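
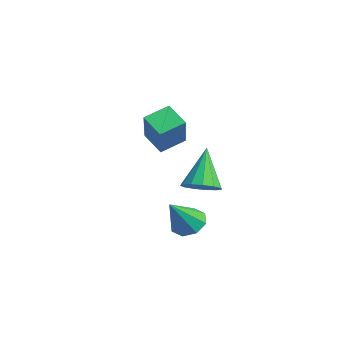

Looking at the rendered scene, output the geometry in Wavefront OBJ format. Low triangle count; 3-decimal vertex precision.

v 0.776 0.435 -0.475
v 1.413 0.952 -0.353
v 1.364 -0.635 0.995
v 0.897 1.121 -0.024
v 0.31 0.888 0.042
v -0.004 0.389 -0.195
v 0.139 -0.083 -0.596
v 0.655 -0.251 -0.926
v 1.242 -0.018 -0.991
v 1.556 0.48 -0.754
v -4.962 0.736 2.256
v -5.067 1.948 2.74
v -3.963 1.093 1.577
v -4.068 2.306 2.061
v -3.652 0.194 3.899
v -3.757 1.407 4.383
v -2.653 0.552 3.22
v -2.758 1.764 3.704
v 1.189 0.822 1.646
v 1.883 0.591 2.098
v 0.251 1.458 3.414
v 1.953 1.053 1.968
v 1.779 1.441 1.737
v 1.419 1.634 1.476
v 0.985 1.568 1.27
v 0.617 1.266 1.183
v 0.43 0.823 1.243
v 0.484 0.38 1.431
v 0.762 0.077 1.687
v 1.176 0.011 1.93
v 1.594 0.202 2.084
f 2 1 4
f 2 4 3
f 4 1 5
f 4 5 3
f 5 1 6
f 5 6 3
f 6 1 7
f 6 7 3
f 7 1 8
f 7 8 3
f 8 1 9
f 8 9 3
f 9 1 10
f 9 10 3
f 10 1 2
f 10 2 3
f 12 14 11
f 15 12 11
f 11 14 13
f 13 15 11
f 12 18 14
f 16 12 15
f 16 18 12
f 14 18 13
f 17 15 13
f 13 18 17
f 17 16 15
f 18 16 17
f 20 19 22
f 20 22 21
f 22 19 23
f 22 23 21
f 23 19 24
f 23 24 21
f 24 19 25
f 24 25 21
f 25 19 26
f 25 26 21
f 26 19 27
f 26 27 21
f 27 19 28
f 27 28 21
f 28 19 29
f 28 29 21
f 29 19 30
f 29 30 21
f 30 19 31
f 30 31 21
f 31 19 20
f 31 20 21



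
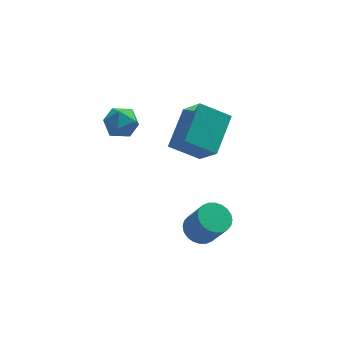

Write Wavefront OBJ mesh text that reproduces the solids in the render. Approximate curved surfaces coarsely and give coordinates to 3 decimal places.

v -0.862 -1.76 -0.976
v -0.219 -1.555 -1.119
v 0.225 -2.115 0.073
v -0.418 -2.32 0.216
v -0.313 -1.342 -0.984
v 0.131 -1.902 0.208
v -0.491 -1.192 -0.848
v -0.047 -1.753 0.344
v -0.725 -1.13 -0.731
v -0.281 -1.69 0.461
v -0.98 -1.163 -0.651
v -0.536 -1.723 0.541
v -1.218 -1.287 -0.621
v -0.773 -1.847 0.571
v -1.4 -1.483 -0.645
v -0.956 -2.043 0.547
v -1.501 -1.721 -0.719
v -1.057 -2.281 0.473
v -1.505 -1.965 -0.833
v -1.061 -2.525 0.359
v -1.411 -2.178 -0.968
v -0.967 -2.738 0.224
v -1.233 -2.327 -1.104
v -0.789 -2.888 0.088
v -0.999 -2.39 -1.221
v -0.555 -2.95 -0.029
v -0.744 -2.357 -1.301
v -0.3 -2.917 -0.109
v -0.507 -2.233 -1.331
v -0.062 -2.793 -0.139
v -0.324 -2.037 -1.307
v 0.12 -2.597 -0.115
v -0.223 -1.799 -1.233
v 0.221 -2.359 -0.041
v -2.802 3.3 1.529
v -2.527 3.017 2.199
v -3.533 2.283 1.401
v -3.258 2 2.071
v -3.717 2.628 2.073
v -3.266 3.257 2.152
v -2.794 2.043 1.448
v -2.343 2.672 1.527
v -2.522 2.241 2.149
v -3.092 2.602 2.536
v -2.968 2.698 1.064
v -3.538 3.059 1.451
v -0.353 0.788 0.781
v 0.096 -0.145 1.894
v -1.514 1.075 1.49
v -1.065 0.142 2.602
v 0.505 2.198 1.618
v 0.954 1.265 2.73
v -0.656 2.485 2.326
v -0.207 1.552 3.439
f 2 1 5
f 2 5 3
f 3 5 6
f 3 6 4
f 5 1 7
f 5 7 6
f 6 7 8
f 6 8 4
f 7 1 9
f 7 9 8
f 8 9 10
f 8 10 4
f 9 1 11
f 9 11 10
f 10 11 12
f 10 12 4
f 11 1 13
f 11 13 12
f 12 13 14
f 12 14 4
f 13 1 15
f 13 15 14
f 14 15 16
f 14 16 4
f 15 1 17
f 15 17 16
f 16 17 18
f 16 18 4
f 17 1 19
f 17 19 18
f 18 19 20
f 18 20 4
f 19 1 21
f 19 21 20
f 20 21 22
f 20 22 4
f 21 1 23
f 21 23 22
f 22 23 24
f 22 24 4
f 23 1 25
f 23 25 24
f 24 25 26
f 24 26 4
f 25 1 27
f 25 27 26
f 26 27 28
f 26 28 4
f 27 1 29
f 27 29 28
f 28 29 30
f 28 30 4
f 29 1 31
f 29 31 30
f 30 31 32
f 30 32 4
f 31 1 33
f 31 33 32
f 32 33 34
f 32 34 4
f 33 1 2
f 33 2 34
f 34 2 3
f 34 3 4
f 35 46 40
f 35 40 36
f 35 36 42
f 35 42 45
f 35 45 46
f 36 40 44
f 40 46 39
f 46 45 37
f 45 42 41
f 42 36 43
f 38 44 39
f 38 39 37
f 38 37 41
f 38 41 43
f 38 43 44
f 39 44 40
f 37 39 46
f 41 37 45
f 43 41 42
f 44 43 36
f 48 50 47
f 51 48 47
f 47 50 49
f 49 51 47
f 48 54 50
f 52 48 51
f 52 54 48
f 50 54 49
f 53 51 49
f 49 54 53
f 53 52 51
f 54 52 53



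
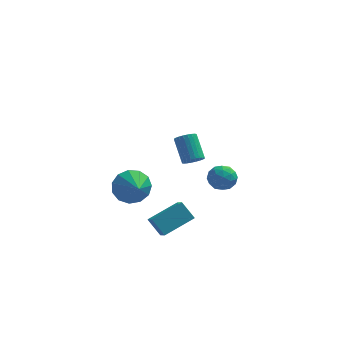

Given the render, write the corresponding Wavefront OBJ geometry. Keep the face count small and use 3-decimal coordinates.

v 0.023 -3.699 2.667
v 0.307 -3.271 2.398
v -0.159 -2.293 3.464
v -0.443 -2.721 3.733
v 0.105 -3.259 2.299
v -0.362 -2.28 3.364
v -0.111 -3.314 2.255
v -0.577 -2.335 3.32
v -0.305 -3.428 2.274
v -0.772 -2.449 3.34
v -0.45 -3.583 2.353
v -0.916 -2.604 3.419
v -0.523 -3.755 2.48
v -0.989 -2.777 3.545
v -0.512 -3.92 2.635
v -0.979 -2.941 3.701
v -0.42 -4.05 2.795
v -0.887 -3.072 3.861
v -0.261 -4.127 2.936
v -0.727 -3.149 4.002
v -0.058 -4.14 3.036
v -0.525 -3.161 4.101
v 0.157 -4.085 3.08
v -0.309 -3.106 4.145
v 0.352 -3.971 3.06
v -0.115 -2.992 4.126
v 0.496 -3.816 2.981
v 0.03 -2.837 4.047
v 0.569 -3.643 2.855
v 0.103 -2.665 3.92
v 0.559 -3.479 2.699
v 0.092 -2.5 3.765
v 0.467 -3.348 2.539
v 0 -2.37 3.605
v 0.722 3.323 -3.142
v 1.448 3.419 -2.687
v 0.912 1.941 -3.153
v 1.638 2.037 -2.698
v 0.875 2.198 -2.331
v 0.757 3.052 -2.324
v 1.603 2.308 -3.516
v 1.485 3.162 -3.509
v 1.992 2.792 -2.918
v 1.542 2.724 -2.186
v 0.818 2.636 -3.654
v 0.368 2.568 -2.922
v 1.068 3.492 -2.913
v 1.292 1.868 -2.927
v 0.843 1.962 -2.711
v 1.27 2.019 -2.444
v 0.662 3.276 -2.7
v 1.089 3.333 -2.432
v 0.752 2.615 -2.224
v 1.271 2.027 -3.408
v 1.698 2.084 -3.14
v 1.09 3.341 -3.396
v 1.517 3.398 -3.129
v 1.608 2.745 -3.616
v 1.815 3.18 -2.782
v 1.927 2.368 -2.789
v 1.906 2.527 -3.269
v 1.837 3.029 -3.265
v 1.55 3.14 -2.351
v 1.662 2.328 -2.358
v 1.214 2.422 -2.142
v 1.144 2.924 -2.138
v 1.87 2.772 -2.487
v 0.698 3.032 -3.482
v 0.81 2.22 -3.489
v 1.216 2.436 -3.702
v 1.146 2.938 -3.698
v 0.433 2.992 -3.051
v 0.545 2.18 -3.058
v 0.523 2.331 -2.575
v 0.454 2.833 -2.571
v 0.49 2.588 -3.353
v -2.447 -1.356 -3.521
v -2.168 -2.081 -2.975
v -0.994 -0.313 -2.879
v -0.716 -1.038 -2.332
v -1.764 -1.762 -4.408
v -1.486 -2.487 -3.861
v -0.312 -0.719 -3.765
v -0.033 -1.444 -3.219
v -3.151 -2.367 -0.326
v -2.287 -2.345 -0.923
v -2.669 -3.533 0.326
v -2.165 -2.024 -0.441
v -2.356 -1.813 0.078
v -2.799 -1.777 0.468
v -3.354 -1.929 0.606
v -3.844 -2.22 0.448
v -4.114 -2.558 0.044
v -4.078 -2.835 -0.478
v -3.748 -2.964 -0.951
v -3.227 -2.903 -1.226
v -2.683 -2.672 -1.216
f 2 1 5
f 2 5 3
f 3 5 6
f 3 6 4
f 5 1 7
f 5 7 6
f 6 7 8
f 6 8 4
f 7 1 9
f 7 9 8
f 8 9 10
f 8 10 4
f 9 1 11
f 9 11 10
f 10 11 12
f 10 12 4
f 11 1 13
f 11 13 12
f 12 13 14
f 12 14 4
f 13 1 15
f 13 15 14
f 14 15 16
f 14 16 4
f 15 1 17
f 15 17 16
f 16 17 18
f 16 18 4
f 17 1 19
f 17 19 18
f 18 19 20
f 18 20 4
f 19 1 21
f 19 21 20
f 20 21 22
f 20 22 4
f 21 1 23
f 21 23 22
f 22 23 24
f 22 24 4
f 23 1 25
f 23 25 24
f 24 25 26
f 24 26 4
f 25 1 27
f 25 27 26
f 26 27 28
f 26 28 4
f 27 1 29
f 27 29 28
f 28 29 30
f 28 30 4
f 29 1 31
f 29 31 30
f 30 31 32
f 30 32 4
f 31 1 33
f 31 33 32
f 32 33 34
f 32 34 4
f 33 1 2
f 33 2 34
f 34 2 3
f 34 3 4
f 35 72 51
f 72 46 75
f 51 75 40
f 72 75 51
f 35 51 47
f 51 40 52
f 47 52 36
f 51 52 47
f 35 47 56
f 47 36 57
f 56 57 42
f 47 57 56
f 35 56 68
f 56 42 71
f 68 71 45
f 56 71 68
f 35 68 72
f 68 45 76
f 72 76 46
f 68 76 72
f 36 52 63
f 52 40 66
f 63 66 44
f 52 66 63
f 40 75 53
f 75 46 74
f 53 74 39
f 75 74 53
f 46 76 73
f 76 45 69
f 73 69 37
f 76 69 73
f 45 71 70
f 71 42 58
f 70 58 41
f 71 58 70
f 42 57 62
f 57 36 59
f 62 59 43
f 57 59 62
f 38 64 50
f 64 44 65
f 50 65 39
f 64 65 50
f 38 50 48
f 50 39 49
f 48 49 37
f 50 49 48
f 38 48 55
f 48 37 54
f 55 54 41
f 48 54 55
f 38 55 60
f 55 41 61
f 60 61 43
f 55 61 60
f 38 60 64
f 60 43 67
f 64 67 44
f 60 67 64
f 39 65 53
f 65 44 66
f 53 66 40
f 65 66 53
f 37 49 73
f 49 39 74
f 73 74 46
f 49 74 73
f 41 54 70
f 54 37 69
f 70 69 45
f 54 69 70
f 43 61 62
f 61 41 58
f 62 58 42
f 61 58 62
f 44 67 63
f 67 43 59
f 63 59 36
f 67 59 63
f 78 80 77
f 81 78 77
f 77 80 79
f 79 81 77
f 78 84 80
f 82 78 81
f 82 84 78
f 80 84 79
f 83 81 79
f 79 84 83
f 83 82 81
f 84 82 83
f 86 85 88
f 86 88 87
f 88 85 89
f 88 89 87
f 89 85 90
f 89 90 87
f 90 85 91
f 90 91 87
f 91 85 92
f 91 92 87
f 92 85 93
f 92 93 87
f 93 85 94
f 93 94 87
f 94 85 95
f 94 95 87
f 95 85 96
f 95 96 87
f 96 85 97
f 96 97 87
f 97 85 86
f 97 86 87



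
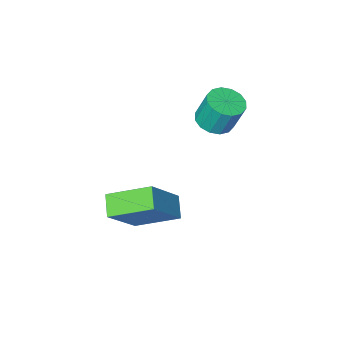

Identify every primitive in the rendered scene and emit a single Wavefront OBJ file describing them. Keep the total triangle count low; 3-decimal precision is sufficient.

v -2.718 -3.454 -0.204
v -2.201 -2.932 -0.291
v -2.425 -2.504 0.937
v -2.942 -3.026 1.024
v -2.527 -2.768 -0.408
v -2.751 -2.341 0.821
v -2.904 -2.789 -0.47
v -3.129 -2.361 0.759
v -3.232 -2.987 -0.46
v -3.456 -2.56 0.768
v -3.422 -3.311 -0.383
v -3.646 -2.883 0.846
v -3.423 -3.672 -0.257
v -3.647 -3.245 0.972
v -3.235 -3.976 -0.117
v -3.459 -3.548 1.111
v -2.909 -4.139 -0.001
v -3.133 -3.712 1.228
v -2.531 -4.119 0.061
v -2.756 -3.691 1.29
v -2.204 -3.92 0.052
v -2.428 -3.493 1.28
v -2.014 -3.597 -0.026
v -2.238 -3.169 1.203
v -2.013 -3.235 -0.152
v -2.237 -2.808 1.077
v 0.84 -2.852 -4.092
v 0.508 -3.582 -3.583
v -0.385 -1.777 -3.353
v -0.718 -2.506 -2.843
v 2.158 -2.394 -2.577
v 1.825 -3.123 -2.067
v 0.932 -1.318 -1.837
v 0.6 -2.048 -1.328
f 2 1 5
f 2 5 3
f 3 5 6
f 3 6 4
f 5 1 7
f 5 7 6
f 6 7 8
f 6 8 4
f 7 1 9
f 7 9 8
f 8 9 10
f 8 10 4
f 9 1 11
f 9 11 10
f 10 11 12
f 10 12 4
f 11 1 13
f 11 13 12
f 12 13 14
f 12 14 4
f 13 1 15
f 13 15 14
f 14 15 16
f 14 16 4
f 15 1 17
f 15 17 16
f 16 17 18
f 16 18 4
f 17 1 19
f 17 19 18
f 18 19 20
f 18 20 4
f 19 1 21
f 19 21 20
f 20 21 22
f 20 22 4
f 21 1 23
f 21 23 22
f 22 23 24
f 22 24 4
f 23 1 25
f 23 25 24
f 24 25 26
f 24 26 4
f 25 1 2
f 25 2 26
f 26 2 3
f 26 3 4
f 28 30 27
f 31 28 27
f 27 30 29
f 29 31 27
f 28 34 30
f 32 28 31
f 32 34 28
f 30 34 29
f 33 31 29
f 29 34 33
f 33 32 31
f 34 32 33



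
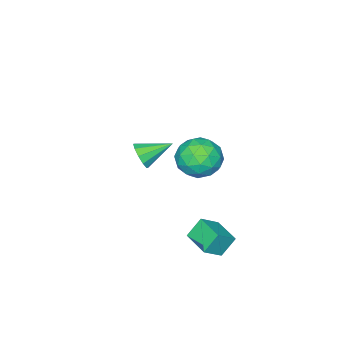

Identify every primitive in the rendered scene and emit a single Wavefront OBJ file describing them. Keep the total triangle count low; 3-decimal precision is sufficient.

v -0.432 -4.366 -2.515
v 0.151 -3.994 -2.004
v -1.728 -3.334 -1.785
v 0.123 -3.712 -2.453
v -0.117 -3.68 -2.926
v -0.478 -3.909 -3.242
v -0.821 -4.313 -3.28
v -1.016 -4.738 -3.026
v -0.987 -5.02 -2.576
v -0.747 -5.052 -2.103
v -0.386 -4.823 -1.787
v -0.043 -4.419 -1.75
v 1.329 1.375 -4.776
v 0.633 1.667 -3.78
v 1.802 2.858 -4.881
v 1.106 3.15 -3.885
v 2.334 1.11 -3.995
v 1.638 1.402 -2.999
v 2.807 2.593 -4.1
v 2.111 2.885 -3.104
v 1.814 2.328 2.904
v 2.918 2.417 2.368
v 1.302 0.903 1.612
v 2.406 0.992 1.076
v 2.308 0.528 2.212
v 2.625 1.409 3.01
v 1.595 1.911 0.97
v 1.912 2.792 1.768
v 2.783 2.159 1.173
v 3.224 1.304 1.941
v 0.996 2.016 2.039
v 1.437 1.161 2.807
v 2.411 2.498 2.749
v 1.809 0.822 1.231
v 1.752 0.55 1.898
v 2.401 0.602 1.583
v 2.238 1.905 3.127
v 2.887 1.957 2.812
v 2.529 0.848 2.72
v 1.333 1.363 1.168
v 1.982 1.415 0.853
v 1.819 2.718 2.397
v 2.468 2.77 2.082
v 1.691 2.472 1.26
v 2.981 2.398 1.732
v 2.68 1.56 0.973
v 2.203 2.101 0.91
v 2.389 2.618 1.379
v 3.239 1.896 2.184
v 2.939 1.058 1.424
v 2.881 0.786 2.092
v 3.067 1.304 2.561
v 3.16 1.744 1.481
v 1.281 2.262 2.556
v 0.981 1.424 1.796
v 1.153 2.016 1.419
v 1.339 2.534 1.888
v 1.54 1.76 3.007
v 1.239 0.922 2.248
v 1.831 0.702 2.601
v 2.017 1.219 3.07
v 1.06 1.576 2.499
f 2 1 4
f 2 4 3
f 4 1 5
f 4 5 3
f 5 1 6
f 5 6 3
f 6 1 7
f 6 7 3
f 7 1 8
f 7 8 3
f 8 1 9
f 8 9 3
f 9 1 10
f 9 10 3
f 10 1 11
f 10 11 3
f 11 1 12
f 11 12 3
f 12 1 2
f 12 2 3
f 14 16 13
f 17 14 13
f 13 16 15
f 15 17 13
f 14 20 16
f 18 14 17
f 18 20 14
f 16 20 15
f 19 17 15
f 15 20 19
f 19 18 17
f 20 18 19
f 21 58 37
f 58 32 61
f 37 61 26
f 58 61 37
f 21 37 33
f 37 26 38
f 33 38 22
f 37 38 33
f 21 33 42
f 33 22 43
f 42 43 28
f 33 43 42
f 21 42 54
f 42 28 57
f 54 57 31
f 42 57 54
f 21 54 58
f 54 31 62
f 58 62 32
f 54 62 58
f 22 38 49
f 38 26 52
f 49 52 30
f 38 52 49
f 26 61 39
f 61 32 60
f 39 60 25
f 61 60 39
f 32 62 59
f 62 31 55
f 59 55 23
f 62 55 59
f 31 57 56
f 57 28 44
f 56 44 27
f 57 44 56
f 28 43 48
f 43 22 45
f 48 45 29
f 43 45 48
f 24 50 36
f 50 30 51
f 36 51 25
f 50 51 36
f 24 36 34
f 36 25 35
f 34 35 23
f 36 35 34
f 24 34 41
f 34 23 40
f 41 40 27
f 34 40 41
f 24 41 46
f 41 27 47
f 46 47 29
f 41 47 46
f 24 46 50
f 46 29 53
f 50 53 30
f 46 53 50
f 25 51 39
f 51 30 52
f 39 52 26
f 51 52 39
f 23 35 59
f 35 25 60
f 59 60 32
f 35 60 59
f 27 40 56
f 40 23 55
f 56 55 31
f 40 55 56
f 29 47 48
f 47 27 44
f 48 44 28
f 47 44 48
f 30 53 49
f 53 29 45
f 49 45 22
f 53 45 49



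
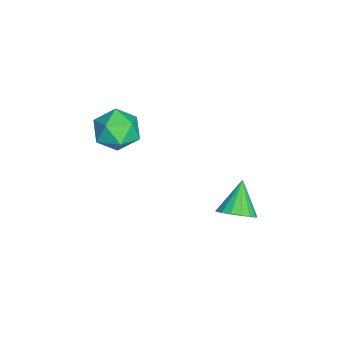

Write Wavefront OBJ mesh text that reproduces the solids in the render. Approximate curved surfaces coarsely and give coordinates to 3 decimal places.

v -1.24 -2.684 -0.971
v -0.502 -2.098 -0.529
v -0.878 -3.942 0.089
v -0.14 -3.356 0.531
v -1.144 -3.11 0.655
v -1.368 -2.333 0
v -0.012 -3.707 -0.44
v -0.236 -2.93 -1.095
v 0.257 -2.731 -0.201
v -0.443 -2.361 0.476
v -0.937 -3.679 -0.916
v -1.637 -3.309 -0.239
v 0.096 1.728 -4.345
v 0.515 1.202 -3.859
v -1.036 1.852 -3.235
v 0.655 1.559 -3.756
v 0.667 1.954 -3.787
v 0.549 2.298 -3.946
v 0.326 2.512 -4.197
v 0.051 2.546 -4.481
v -0.214 2.393 -4.734
v -0.408 2.087 -4.898
v -0.486 1.7 -4.936
v -0.432 1.319 -4.837
v -0.256 1.031 -4.627
v 0 0.904 -4.351
v 0.278 0.965 -4.074
f 1 12 6
f 1 6 2
f 1 2 8
f 1 8 11
f 1 11 12
f 2 6 10
f 6 12 5
f 12 11 3
f 11 8 7
f 8 2 9
f 4 10 5
f 4 5 3
f 4 3 7
f 4 7 9
f 4 9 10
f 5 10 6
f 3 5 12
f 7 3 11
f 9 7 8
f 10 9 2
f 14 13 16
f 14 16 15
f 16 13 17
f 16 17 15
f 17 13 18
f 17 18 15
f 18 13 19
f 18 19 15
f 19 13 20
f 19 20 15
f 20 13 21
f 20 21 15
f 21 13 22
f 21 22 15
f 22 13 23
f 22 23 15
f 23 13 24
f 23 24 15
f 24 13 25
f 24 25 15
f 25 13 26
f 25 26 15
f 26 13 27
f 26 27 15
f 27 13 14
f 27 14 15



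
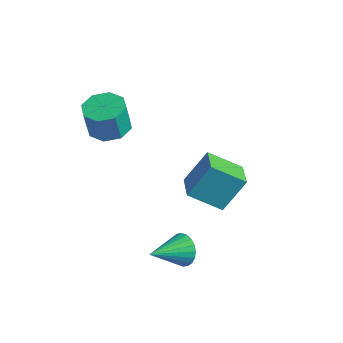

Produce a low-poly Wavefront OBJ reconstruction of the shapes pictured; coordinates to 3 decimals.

v -3.591 -1.925 1.141
v -3.119 -2.534 1.023
v -3.116 -2.764 2.221
v -3.589 -2.155 2.339
v -2.818 -2.027 1.119
v -2.816 -2.257 2.318
v -2.971 -1.461 1.229
v -2.968 -1.691 2.427
v -3.487 -1.166 1.286
v -3.484 -1.396 2.485
v -4.064 -1.316 1.259
v -4.061 -1.546 2.457
v -4.364 -1.823 1.162
v -4.362 -2.053 2.361
v -4.212 -2.389 1.053
v -4.209 -2.619 2.251
v -3.696 -2.684 0.995
v -3.693 -2.914 2.194
v -1.601 1.27 -3.069
v -2.414 0.348 -2.281
v -1.346 2.115 -1.818
v -2.16 1.193 -1.03
v -0.64 0.627 -2.83
v -1.454 -0.295 -2.042
v -0.386 1.472 -1.579
v -1.199 0.55 -0.791
v 0.635 -2.195 -2.274
v 1.043 -2.021 -1.799
v 0.565 -3.525 -1.726
v 0.818 -1.966 -1.694
v 0.566 -1.946 -1.678
v 0.324 -1.964 -1.752
v 0.13 -2.017 -1.906
v 0.012 -2.097 -2.116
v -0.01 -2.192 -2.35
v 0.065 -2.288 -2.572
v 0.227 -2.369 -2.749
v 0.452 -2.424 -2.854
v 0.704 -2.444 -2.87
v 0.946 -2.427 -2.796
v 1.14 -2.373 -2.642
v 1.258 -2.293 -2.432
v 1.281 -2.198 -2.198
v 1.205 -2.102 -1.976
f 2 1 5
f 2 5 3
f 3 5 6
f 3 6 4
f 5 1 7
f 5 7 6
f 6 7 8
f 6 8 4
f 7 1 9
f 7 9 8
f 8 9 10
f 8 10 4
f 9 1 11
f 9 11 10
f 10 11 12
f 10 12 4
f 11 1 13
f 11 13 12
f 12 13 14
f 12 14 4
f 13 1 15
f 13 15 14
f 14 15 16
f 14 16 4
f 15 1 17
f 15 17 16
f 16 17 18
f 16 18 4
f 17 1 2
f 17 2 18
f 18 2 3
f 18 3 4
f 20 22 19
f 23 20 19
f 19 22 21
f 21 23 19
f 20 26 22
f 24 20 23
f 24 26 20
f 22 26 21
f 25 23 21
f 21 26 25
f 25 24 23
f 26 24 25
f 28 27 30
f 28 30 29
f 30 27 31
f 30 31 29
f 31 27 32
f 31 32 29
f 32 27 33
f 32 33 29
f 33 27 34
f 33 34 29
f 34 27 35
f 34 35 29
f 35 27 36
f 35 36 29
f 36 27 37
f 36 37 29
f 37 27 38
f 37 38 29
f 38 27 39
f 38 39 29
f 39 27 40
f 39 40 29
f 40 27 41
f 40 41 29
f 41 27 42
f 41 42 29
f 42 27 43
f 42 43 29
f 43 27 44
f 43 44 29
f 44 27 28
f 44 28 29



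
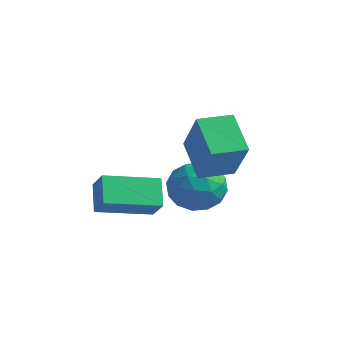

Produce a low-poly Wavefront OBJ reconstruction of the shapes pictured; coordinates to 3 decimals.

v 0.28 0.256 -1.176
v 0.957 -0.076 -0.413
v -0.437 -1.324 -1.227
v 0.24 -1.656 -0.464
v -0.531 -0.949 -0.226
v -0.088 0.027 -0.195
v 0.608 -1.427 -1.445
v 1.051 -0.451 -1.414
v 1.16 -1.116 -0.58
v 0.456 -0.821 0.174
v 0.064 -0.579 -1.814
v -0.64 -0.284 -1.06
v 0.681 0.228 -0.79
v -0.161 -1.628 -0.85
v -0.615 -1.213 -0.71
v -0.217 -1.408 -0.262
v 0.067 0.289 -0.661
v 0.465 0.094 -0.213
v -0.409 -0.419 -0.103
v 0.055 -1.494 -1.427
v 0.453 -1.689 -0.979
v 0.737 0.008 -1.378
v 1.135 -0.187 -0.93
v 0.929 -0.981 -1.537
v 1.199 -0.578 -0.44
v 0.777 -1.506 -0.47
v 0.993 -1.372 -1.046
v 1.254 -0.798 -1.028
v 0.785 -0.405 0.003
v 0.363 -1.333 -0.027
v -0.09 -0.918 0.113
v 0.171 -0.344 0.132
v 0.904 -1.016 -0.095
v 0.157 -0.067 -1.613
v -0.265 -0.995 -1.643
v 0.349 -1.056 -1.772
v 0.61 -0.482 -1.753
v -0.257 0.106 -1.17
v -0.679 -0.822 -1.2
v -0.734 -0.602 -0.612
v -0.473 -0.028 -0.594
v -0.384 -0.384 -1.545
v 1.248 -1.951 0.452
v 0.105 -1.228 1.363
v 1.91 -0.879 0.432
v 0.767 -0.156 1.342
v 2.193 -2.504 2.078
v 1.05 -1.781 2.988
v 2.855 -1.432 2.057
v 1.712 -0.709 2.968
v -1.933 -3.334 -1.604
v -2.547 -2.663 -0.821
v -0.74 -1.758 -2.02
v -1.355 -1.087 -1.237
v -1.265 -3.633 -0.823
v -1.88 -2.962 -0.04
v -0.073 -2.057 -1.239
v -0.687 -1.386 -0.456
f 1 38 17
f 38 12 41
f 17 41 6
f 38 41 17
f 1 17 13
f 17 6 18
f 13 18 2
f 17 18 13
f 1 13 22
f 13 2 23
f 22 23 8
f 13 23 22
f 1 22 34
f 22 8 37
f 34 37 11
f 22 37 34
f 1 34 38
f 34 11 42
f 38 42 12
f 34 42 38
f 2 18 29
f 18 6 32
f 29 32 10
f 18 32 29
f 6 41 19
f 41 12 40
f 19 40 5
f 41 40 19
f 12 42 39
f 42 11 35
f 39 35 3
f 42 35 39
f 11 37 36
f 37 8 24
f 36 24 7
f 37 24 36
f 8 23 28
f 23 2 25
f 28 25 9
f 23 25 28
f 4 30 16
f 30 10 31
f 16 31 5
f 30 31 16
f 4 16 14
f 16 5 15
f 14 15 3
f 16 15 14
f 4 14 21
f 14 3 20
f 21 20 7
f 14 20 21
f 4 21 26
f 21 7 27
f 26 27 9
f 21 27 26
f 4 26 30
f 26 9 33
f 30 33 10
f 26 33 30
f 5 31 19
f 31 10 32
f 19 32 6
f 31 32 19
f 3 15 39
f 15 5 40
f 39 40 12
f 15 40 39
f 7 20 36
f 20 3 35
f 36 35 11
f 20 35 36
f 9 27 28
f 27 7 24
f 28 24 8
f 27 24 28
f 10 33 29
f 33 9 25
f 29 25 2
f 33 25 29
f 44 46 43
f 47 44 43
f 43 46 45
f 45 47 43
f 44 50 46
f 48 44 47
f 48 50 44
f 46 50 45
f 49 47 45
f 45 50 49
f 49 48 47
f 50 48 49
f 52 54 51
f 55 52 51
f 51 54 53
f 53 55 51
f 52 58 54
f 56 52 55
f 56 58 52
f 54 58 53
f 57 55 53
f 53 58 57
f 57 56 55
f 58 56 57



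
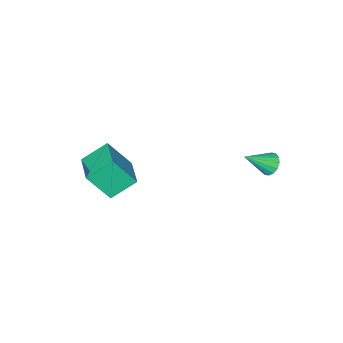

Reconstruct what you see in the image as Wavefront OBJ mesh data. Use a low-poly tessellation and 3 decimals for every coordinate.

v -2.133 1.212 2.713
v -1.793 1.769 2.614
v -0.927 0.648 3.687
v -1.987 1.831 2.889
v -2.219 1.727 3.117
v -2.428 1.485 3.236
v -2.559 1.17 3.216
v -2.575 0.866 3.06
v -2.473 0.655 2.812
v -2.28 0.593 2.537
v -2.048 0.697 2.309
v -1.838 0.939 2.189
v -1.708 1.254 2.21
v -1.691 1.558 2.366
v 3.605 -4.132 1.493
v 2.438 -3.555 2.406
v 4.584 -2.641 1.801
v 3.418 -2.064 2.715
v 4.382 -4.956 3.005
v 3.216 -4.379 3.919
v 5.362 -3.465 3.314
v 4.195 -2.888 4.227
f 2 1 4
f 2 4 3
f 4 1 5
f 4 5 3
f 5 1 6
f 5 6 3
f 6 1 7
f 6 7 3
f 7 1 8
f 7 8 3
f 8 1 9
f 8 9 3
f 9 1 10
f 9 10 3
f 10 1 11
f 10 11 3
f 11 1 12
f 11 12 3
f 12 1 13
f 12 13 3
f 13 1 14
f 13 14 3
f 14 1 2
f 14 2 3
f 16 18 15
f 19 16 15
f 15 18 17
f 17 19 15
f 16 22 18
f 20 16 19
f 20 22 16
f 18 22 17
f 21 19 17
f 17 22 21
f 21 20 19
f 22 20 21



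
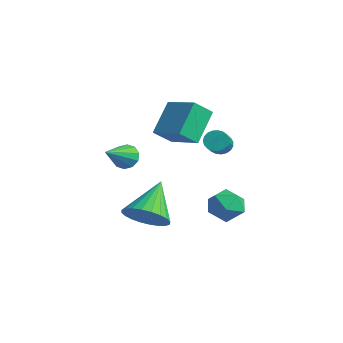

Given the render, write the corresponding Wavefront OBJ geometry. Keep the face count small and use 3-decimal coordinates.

v -1.201 -2.717 2.773
v -0.767 -2.358 3.055
v -0.679 -4.003 3.607
v -1.09 -2.348 3.272
v -1.455 -2.479 3.299
v -1.724 -2.701 3.125
v -1.793 -2.929 2.817
v -1.636 -3.075 2.492
v -1.313 -3.085 2.274
v -0.947 -2.954 2.248
v -0.679 -2.732 2.422
v -0.61 -2.504 2.73
v -2.616 -0.491 2.977
v -3.193 0.644 4.236
v -2.522 0.367 2.247
v -3.098 1.501 3.506
v -1.042 -0.241 3.474
v -1.618 0.893 4.733
v -0.947 0.616 2.744
v -1.524 1.751 4.003
v -1.808 2.35 1.848
v -1.397 2.712 1.789
v -0.602 1.931 2.533
v -1.012 1.57 2.592
v -1.5 2.788 1.978
v -0.705 2.007 2.722
v -1.656 2.788 2.145
v -0.861 2.007 2.889
v -1.839 2.712 2.261
v -1.044 1.932 3.005
v -2.016 2.574 2.305
v -1.221 1.794 3.049
v -2.157 2.398 2.27
v -1.362 1.617 3.015
v -2.237 2.213 2.162
v -1.442 1.432 2.907
v -2.243 2.052 2
v -1.448 1.271 2.744
v -2.174 1.942 1.812
v -1.379 1.161 2.556
v -2.042 1.903 1.629
v -1.247 1.123 2.374
v -1.869 1.942 1.485
v -1.074 1.161 2.229
v -1.685 2.051 1.403
v -0.89 1.27 2.147
v -1.523 2.212 1.398
v -0.728 1.431 2.143
v -1.409 2.397 1.471
v -0.614 1.616 2.215
v -1.365 2.573 1.609
v -0.57 1.793 2.354
v 0.799 -3.079 0.323
v 1.688 -2.987 0.816
v -0.039 -1.801 1.597
v 1.719 -2.697 0.545
v 1.61 -2.465 0.24
v 1.377 -2.327 -0.051
v 1.057 -2.303 -0.286
v 0.697 -2.397 -0.428
v 0.353 -2.595 -0.456
v 0.077 -2.867 -0.365
v -0.089 -3.171 -0.17
v -0.12 -3.461 0.101
v -0.011 -3.693 0.406
v 0.221 -3.832 0.698
v 0.542 -3.855 0.933
v 0.901 -3.761 1.075
v 1.245 -3.563 1.102
v 1.521 -3.291 1.011
v 0.495 1.926 -0.311
v 1.213 1.427 -0.578
v -0.353 0.713 -0.322
v 0.365 0.214 -0.589
v 0.342 0.567 0.254
v 0.866 1.317 0.261
v -0.006 0.823 -1.161
v 0.518 1.573 -1.154
v 0.904 0.745 -1.103
v 1.118 0.586 -0.228
v -0.258 1.554 -0.672
v -0.044 1.395 0.203
f 2 1 4
f 2 4 3
f 4 1 5
f 4 5 3
f 5 1 6
f 5 6 3
f 6 1 7
f 6 7 3
f 7 1 8
f 7 8 3
f 8 1 9
f 8 9 3
f 9 1 10
f 9 10 3
f 10 1 11
f 10 11 3
f 11 1 12
f 11 12 3
f 12 1 2
f 12 2 3
f 14 16 13
f 17 14 13
f 13 16 15
f 15 17 13
f 14 20 16
f 18 14 17
f 18 20 14
f 16 20 15
f 19 17 15
f 15 20 19
f 19 18 17
f 20 18 19
f 22 21 25
f 22 25 23
f 23 25 26
f 23 26 24
f 25 21 27
f 25 27 26
f 26 27 28
f 26 28 24
f 27 21 29
f 27 29 28
f 28 29 30
f 28 30 24
f 29 21 31
f 29 31 30
f 30 31 32
f 30 32 24
f 31 21 33
f 31 33 32
f 32 33 34
f 32 34 24
f 33 21 35
f 33 35 34
f 34 35 36
f 34 36 24
f 35 21 37
f 35 37 36
f 36 37 38
f 36 38 24
f 37 21 39
f 37 39 38
f 38 39 40
f 38 40 24
f 39 21 41
f 39 41 40
f 40 41 42
f 40 42 24
f 41 21 43
f 41 43 42
f 42 43 44
f 42 44 24
f 43 21 45
f 43 45 44
f 44 45 46
f 44 46 24
f 45 21 47
f 45 47 46
f 46 47 48
f 46 48 24
f 47 21 49
f 47 49 48
f 48 49 50
f 48 50 24
f 49 21 51
f 49 51 50
f 50 51 52
f 50 52 24
f 51 21 22
f 51 22 52
f 52 22 23
f 52 23 24
f 54 53 56
f 54 56 55
f 56 53 57
f 56 57 55
f 57 53 58
f 57 58 55
f 58 53 59
f 58 59 55
f 59 53 60
f 59 60 55
f 60 53 61
f 60 61 55
f 61 53 62
f 61 62 55
f 62 53 63
f 62 63 55
f 63 53 64
f 63 64 55
f 64 53 65
f 64 65 55
f 65 53 66
f 65 66 55
f 66 53 67
f 66 67 55
f 67 53 68
f 67 68 55
f 68 53 69
f 68 69 55
f 69 53 70
f 69 70 55
f 70 53 54
f 70 54 55
f 71 82 76
f 71 76 72
f 71 72 78
f 71 78 81
f 71 81 82
f 72 76 80
f 76 82 75
f 82 81 73
f 81 78 77
f 78 72 79
f 74 80 75
f 74 75 73
f 74 73 77
f 74 77 79
f 74 79 80
f 75 80 76
f 73 75 82
f 77 73 81
f 79 77 78
f 80 79 72



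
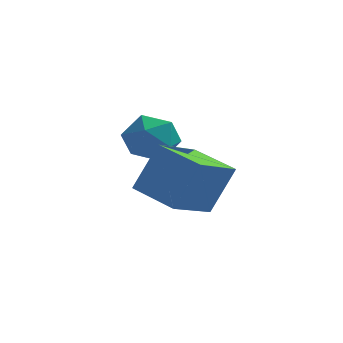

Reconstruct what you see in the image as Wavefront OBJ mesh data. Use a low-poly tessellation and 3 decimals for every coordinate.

v 1.072 2.873 -3.163
v 1.742 3.473 -3.07
v 1.538 2.167 -1.97
v 2.208 2.767 -1.877
v 1.352 3.02 -1.735
v 1.064 3.457 -2.473
v 2.216 2.183 -2.567
v 1.928 2.62 -3.305
v 2.449 3.047 -2.702
v 1.915 3.564 -2.188
v 1.365 2.076 -2.852
v 0.831 2.593 -2.338
v 1.429 0.01 -3.187
v 2.072 0.361 -1.743
v 2.278 1.32 -3.884
v 2.922 1.671 -2.44
v 2.578 -0.891 -3.48
v 3.222 -0.54 -2.036
v 3.428 0.419 -4.177
v 4.071 0.77 -2.733
f 1 12 6
f 1 6 2
f 1 2 8
f 1 8 11
f 1 11 12
f 2 6 10
f 6 12 5
f 12 11 3
f 11 8 7
f 8 2 9
f 4 10 5
f 4 5 3
f 4 3 7
f 4 7 9
f 4 9 10
f 5 10 6
f 3 5 12
f 7 3 11
f 9 7 8
f 10 9 2
f 14 16 13
f 17 14 13
f 13 16 15
f 15 17 13
f 14 20 16
f 18 14 17
f 18 20 14
f 16 20 15
f 19 17 15
f 15 20 19
f 19 18 17
f 20 18 19



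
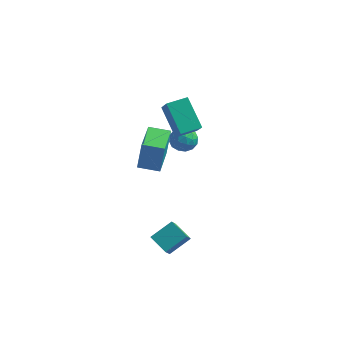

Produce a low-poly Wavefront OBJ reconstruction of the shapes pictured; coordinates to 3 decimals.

v 1.567 -4.115 2.528
v 1.78 -3.978 4.371
v 1.01 -2.227 2.452
v 1.223 -2.09 4.295
v 2.757 -3.77 2.365
v 2.97 -3.633 4.208
v 2.2 -1.882 2.289
v 2.413 -1.745 4.132
v 0.057 3.497 -1.172
v 0.872 3.712 -1.468
v 0.648 2.768 -0.072
v 1.463 2.983 -0.368
v 0.931 3.615 -0.026
v 0.565 4.065 -0.707
v 0.955 2.415 -0.833
v 0.589 2.865 -1.514
v 1.427 3.043 -1.258
v 1.412 3.785 -0.76
v 0.108 2.695 -0.78
v 0.093 3.437 -0.282
v 0.413 3.668 -1.417
v 1.107 2.812 -0.123
v 0.794 3.183 0.077
v 1.274 3.309 -0.096
v 0.232 3.876 -0.969
v 0.712 4.002 -1.143
v 0.746 3.945 -0.296
v 0.808 2.478 -0.397
v 1.288 2.604 -0.571
v 0.246 3.171 -1.444
v 0.726 3.297 -1.617
v 0.774 2.535 -1.244
v 1.218 3.402 -1.467
v 1.566 2.974 -0.821
v 1.267 2.64 -1.094
v 1.052 2.904 -1.494
v 1.209 3.838 -1.174
v 1.557 3.409 -0.527
v 1.244 3.78 -0.327
v 1.029 4.045 -0.727
v 1.536 3.445 -1.051
v -0.037 3.071 -1.013
v 0.311 2.642 -0.366
v 0.491 2.435 -0.813
v 0.276 2.7 -1.213
v -0.046 3.506 -0.719
v 0.302 3.078 -0.073
v 0.468 3.576 -0.046
v 0.253 3.84 -0.446
v -0.016 3.035 -0.489
v 1.065 1.564 0.733
v -0.258 2.462 2.244
v 1.917 2.515 0.915
v 0.594 3.413 2.426
v 1.846 0.627 1.974
v 0.523 1.525 3.485
v 2.698 1.578 2.156
v 1.375 2.476 3.667
v 2.019 -3.009 -4.362
v 2.258 -3.988 -3.278
v 2.785 -1.947 -3.57
v 3.023 -2.926 -2.487
v 3.117 -3.374 -4.933
v 3.355 -4.353 -3.85
v 3.882 -2.312 -4.142
v 4.121 -3.291 -3.058
f 2 4 1
f 5 2 1
f 1 4 3
f 3 5 1
f 2 8 4
f 6 2 5
f 6 8 2
f 4 8 3
f 7 5 3
f 3 8 7
f 7 6 5
f 8 6 7
f 9 46 25
f 46 20 49
f 25 49 14
f 46 49 25
f 9 25 21
f 25 14 26
f 21 26 10
f 25 26 21
f 9 21 30
f 21 10 31
f 30 31 16
f 21 31 30
f 9 30 42
f 30 16 45
f 42 45 19
f 30 45 42
f 9 42 46
f 42 19 50
f 46 50 20
f 42 50 46
f 10 26 37
f 26 14 40
f 37 40 18
f 26 40 37
f 14 49 27
f 49 20 48
f 27 48 13
f 49 48 27
f 20 50 47
f 50 19 43
f 47 43 11
f 50 43 47
f 19 45 44
f 45 16 32
f 44 32 15
f 45 32 44
f 16 31 36
f 31 10 33
f 36 33 17
f 31 33 36
f 12 38 24
f 38 18 39
f 24 39 13
f 38 39 24
f 12 24 22
f 24 13 23
f 22 23 11
f 24 23 22
f 12 22 29
f 22 11 28
f 29 28 15
f 22 28 29
f 12 29 34
f 29 15 35
f 34 35 17
f 29 35 34
f 12 34 38
f 34 17 41
f 38 41 18
f 34 41 38
f 13 39 27
f 39 18 40
f 27 40 14
f 39 40 27
f 11 23 47
f 23 13 48
f 47 48 20
f 23 48 47
f 15 28 44
f 28 11 43
f 44 43 19
f 28 43 44
f 17 35 36
f 35 15 32
f 36 32 16
f 35 32 36
f 18 41 37
f 41 17 33
f 37 33 10
f 41 33 37
f 52 54 51
f 55 52 51
f 51 54 53
f 53 55 51
f 52 58 54
f 56 52 55
f 56 58 52
f 54 58 53
f 57 55 53
f 53 58 57
f 57 56 55
f 58 56 57
f 60 62 59
f 63 60 59
f 59 62 61
f 61 63 59
f 60 66 62
f 64 60 63
f 64 66 60
f 62 66 61
f 65 63 61
f 61 66 65
f 65 64 63
f 66 64 65



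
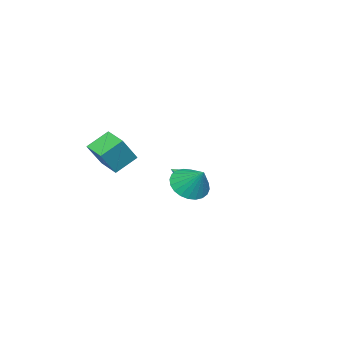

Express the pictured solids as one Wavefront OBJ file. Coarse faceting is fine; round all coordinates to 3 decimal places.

v 2.821 0.282 -0.782
v 3.453 -0.439 -0.379
v 3.239 1.278 0.342
v 3.703 -0.251 -0.639
v 3.817 0.018 -0.92
v 3.781 0.327 -1.18
v 3.598 0.629 -1.38
v 3.296 0.879 -1.489
v 2.923 1.037 -1.49
v 2.533 1.08 -1.383
v 2.188 1.002 -1.185
v 1.939 0.814 -0.926
v 1.824 0.545 -0.645
v 1.861 0.236 -0.384
v 2.044 -0.066 -0.185
v 2.345 -0.316 -0.076
v 2.719 -0.474 -0.075
v 3.108 -0.517 -0.181
v 3.427 -4.215 -0.099
v 2.455 -3.602 0.683
v 3.942 -3.1 -0.332
v 2.97 -2.487 0.45
v 4.45 -4.393 1.31
v 3.478 -3.78 2.092
v 4.965 -3.278 1.077
v 3.993 -2.665 1.859
v -2.6 -2.907 -3.009
v -2.281 -3.108 -3.45
v -2.4 -3.773 -2.471
v -2.064 -2.923 -3.233
v -2.052 -2.731 -2.93
v -2.249 -2.607 -2.657
v -2.58 -2.597 -2.519
v -2.918 -2.705 -2.568
v -3.135 -2.891 -2.786
v -3.147 -3.082 -3.089
v -2.95 -3.206 -3.362
v -2.619 -3.216 -3.5
f 2 1 4
f 2 4 3
f 4 1 5
f 4 5 3
f 5 1 6
f 5 6 3
f 6 1 7
f 6 7 3
f 7 1 8
f 7 8 3
f 8 1 9
f 8 9 3
f 9 1 10
f 9 10 3
f 10 1 11
f 10 11 3
f 11 1 12
f 11 12 3
f 12 1 13
f 12 13 3
f 13 1 14
f 13 14 3
f 14 1 15
f 14 15 3
f 15 1 16
f 15 16 3
f 16 1 17
f 16 17 3
f 17 1 18
f 17 18 3
f 18 1 2
f 18 2 3
f 20 22 19
f 23 20 19
f 19 22 21
f 21 23 19
f 20 26 22
f 24 20 23
f 24 26 20
f 22 26 21
f 25 23 21
f 21 26 25
f 25 24 23
f 26 24 25
f 28 27 30
f 28 30 29
f 30 27 31
f 30 31 29
f 31 27 32
f 31 32 29
f 32 27 33
f 32 33 29
f 33 27 34
f 33 34 29
f 34 27 35
f 34 35 29
f 35 27 36
f 35 36 29
f 36 27 37
f 36 37 29
f 37 27 38
f 37 38 29
f 38 27 28
f 38 28 29



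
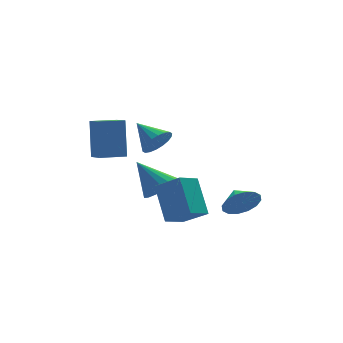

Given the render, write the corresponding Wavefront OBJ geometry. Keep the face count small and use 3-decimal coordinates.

v -3.071 -0.981 1.756
v -2.844 -0.106 3.663
v -3.127 0.13 1.253
v -2.9 1.005 3.16
v -1.74 -0.985 1.6
v -1.513 -0.11 3.507
v -1.796 0.126 1.097
v -1.569 1.001 3.004
v 3.37 -2.547 -1.709
v 3.9 -2.845 -0.903
v 3.35 -1.613 -1.351
v 4.259 -2.702 -1.256
v 4.379 -2.518 -1.73
v 4.228 -2.342 -2.199
v 3.848 -2.22 -2.536
v 3.339 -2.187 -2.652
v 2.839 -2.249 -2.515
v 2.48 -2.392 -2.162
v 2.36 -2.576 -1.687
v 2.511 -2.752 -1.219
v 2.891 -2.873 -0.881
v 3.4 -2.907 -0.766
v -1.013 -4.161 -1.118
v -0.118 -5.029 -0.266
v -0.981 -2.66 0.38
v -0.087 -3.529 1.231
v 0.067 -3.611 -1.691
v 0.961 -4.48 -0.84
v 0.098 -2.111 -0.194
v 0.993 -2.979 0.658
v 0.614 1.47 0.839
v 1.191 1.337 1.517
v 0.026 2.81 1.601
v 1.399 1.571 1.267
v 1.452 1.784 0.932
v 1.339 1.936 0.579
v 1.082 1.995 0.277
v 0.733 1.95 0.087
v 0.36 1.81 0.045
v 0.037 1.603 0.161
v -0.171 1.369 0.411
v -0.224 1.155 0.746
v -0.111 1.004 1.099
v 0.146 0.945 1.4
v 0.495 0.99 1.591
v 0.868 1.13 1.632
v -0.086 -0.927 -0.878
v 0.766 -0.809 -0.429
v -0.994 -0.153 0.638
v 0.695 -0.384 -0.687
v 0.416 -0.105 -0.997
v 0.002 -0.046 -1.275
v -0.436 -0.223 -1.447
v -0.779 -0.589 -1.466
v -0.937 -1.045 -1.328
v -0.867 -1.47 -1.069
v -0.587 -1.749 -0.76
v -0.173 -1.808 -0.482
v 0.264 -1.63 -0.31
v 0.608 -1.265 -0.291
f 2 4 1
f 5 2 1
f 1 4 3
f 3 5 1
f 2 8 4
f 6 2 5
f 6 8 2
f 4 8 3
f 7 5 3
f 3 8 7
f 7 6 5
f 8 6 7
f 10 9 12
f 10 12 11
f 12 9 13
f 12 13 11
f 13 9 14
f 13 14 11
f 14 9 15
f 14 15 11
f 15 9 16
f 15 16 11
f 16 9 17
f 16 17 11
f 17 9 18
f 17 18 11
f 18 9 19
f 18 19 11
f 19 9 20
f 19 20 11
f 20 9 21
f 20 21 11
f 21 9 22
f 21 22 11
f 22 9 10
f 22 10 11
f 24 26 23
f 27 24 23
f 23 26 25
f 25 27 23
f 24 30 26
f 28 24 27
f 28 30 24
f 26 30 25
f 29 27 25
f 25 30 29
f 29 28 27
f 30 28 29
f 32 31 34
f 32 34 33
f 34 31 35
f 34 35 33
f 35 31 36
f 35 36 33
f 36 31 37
f 36 37 33
f 37 31 38
f 37 38 33
f 38 31 39
f 38 39 33
f 39 31 40
f 39 40 33
f 40 31 41
f 40 41 33
f 41 31 42
f 41 42 33
f 42 31 43
f 42 43 33
f 43 31 44
f 43 44 33
f 44 31 45
f 44 45 33
f 45 31 46
f 45 46 33
f 46 31 32
f 46 32 33
f 48 47 50
f 48 50 49
f 50 47 51
f 50 51 49
f 51 47 52
f 51 52 49
f 52 47 53
f 52 53 49
f 53 47 54
f 53 54 49
f 54 47 55
f 54 55 49
f 55 47 56
f 55 56 49
f 56 47 57
f 56 57 49
f 57 47 58
f 57 58 49
f 58 47 59
f 58 59 49
f 59 47 60
f 59 60 49
f 60 47 48
f 60 48 49



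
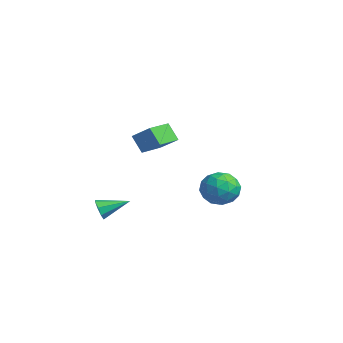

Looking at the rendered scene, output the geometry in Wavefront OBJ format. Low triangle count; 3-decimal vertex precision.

v 0.5 -3.626 -1.678
v 0.906 -3.558 -2.193
v 0.94 -2.194 -1.142
v 0.443 -3.38 -2.287
v 0.013 -3.346 -2.024
v -0.132 -3.476 -1.558
v 0.094 -3.694 -1.162
v 0.557 -3.871 -1.068
v 0.987 -3.905 -1.331
v 1.132 -3.775 -1.797
v 1.413 -1.29 3.566
v 2.33 -0.731 4.297
v 1.98 -1 2.633
v 2.897 -0.441 3.364
v 2.123 -2.519 3.616
v 3.04 -1.96 4.347
v 2.69 -2.229 2.683
v 3.607 -1.67 3.414
v -0.708 3.824 -0.678
v 0.29 3.782 -1.219
v -1.45 2.738 -1.961
v -0.452 2.696 -2.502
v -0.574 2.184 -1.496
v -0.115 2.855 -0.703
v -1.045 3.665 -2.477
v -0.586 4.336 -1.684
v 0.081 3.684 -2.331
v 0.372 2.769 -1.725
v -1.532 3.751 -1.455
v -1.241 2.836 -0.849
v -0.144 3.898 -0.836
v -1.016 2.622 -2.344
v -1.088 2.321 -1.753
v -0.502 2.296 -2.071
v -0.382 3.354 -0.532
v 0.204 3.329 -0.851
v -0.304 2.39 -1.013
v -1.364 3.191 -2.329
v -0.778 3.166 -2.648
v -0.658 4.224 -1.109
v -0.072 4.199 -1.427
v -0.856 4.13 -2.167
v 0.32 3.816 -1.808
v -0.116 3.178 -2.562
v -0.464 3.747 -2.547
v -0.195 4.141 -2.081
v 0.491 3.278 -1.451
v 0.055 2.64 -2.205
v -0.017 2.339 -1.614
v 0.253 2.733 -1.148
v 0.369 3.22 -2.105
v -1.215 3.88 -0.975
v -1.651 3.242 -1.729
v -1.413 3.787 -2.032
v -1.143 4.181 -1.566
v -1.044 3.342 -0.618
v -1.48 2.704 -1.372
v -0.965 2.379 -1.099
v -0.696 2.773 -0.633
v -1.529 3.3 -1.075
f 2 1 4
f 2 4 3
f 4 1 5
f 4 5 3
f 5 1 6
f 5 6 3
f 6 1 7
f 6 7 3
f 7 1 8
f 7 8 3
f 8 1 9
f 8 9 3
f 9 1 10
f 9 10 3
f 10 1 2
f 10 2 3
f 12 14 11
f 15 12 11
f 11 14 13
f 13 15 11
f 12 18 14
f 16 12 15
f 16 18 12
f 14 18 13
f 17 15 13
f 13 18 17
f 17 16 15
f 18 16 17
f 19 56 35
f 56 30 59
f 35 59 24
f 56 59 35
f 19 35 31
f 35 24 36
f 31 36 20
f 35 36 31
f 19 31 40
f 31 20 41
f 40 41 26
f 31 41 40
f 19 40 52
f 40 26 55
f 52 55 29
f 40 55 52
f 19 52 56
f 52 29 60
f 56 60 30
f 52 60 56
f 20 36 47
f 36 24 50
f 47 50 28
f 36 50 47
f 24 59 37
f 59 30 58
f 37 58 23
f 59 58 37
f 30 60 57
f 60 29 53
f 57 53 21
f 60 53 57
f 29 55 54
f 55 26 42
f 54 42 25
f 55 42 54
f 26 41 46
f 41 20 43
f 46 43 27
f 41 43 46
f 22 48 34
f 48 28 49
f 34 49 23
f 48 49 34
f 22 34 32
f 34 23 33
f 32 33 21
f 34 33 32
f 22 32 39
f 32 21 38
f 39 38 25
f 32 38 39
f 22 39 44
f 39 25 45
f 44 45 27
f 39 45 44
f 22 44 48
f 44 27 51
f 48 51 28
f 44 51 48
f 23 49 37
f 49 28 50
f 37 50 24
f 49 50 37
f 21 33 57
f 33 23 58
f 57 58 30
f 33 58 57
f 25 38 54
f 38 21 53
f 54 53 29
f 38 53 54
f 27 45 46
f 45 25 42
f 46 42 26
f 45 42 46
f 28 51 47
f 51 27 43
f 47 43 20
f 51 43 47



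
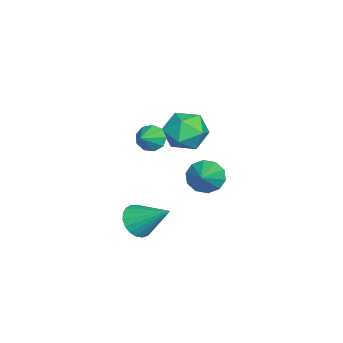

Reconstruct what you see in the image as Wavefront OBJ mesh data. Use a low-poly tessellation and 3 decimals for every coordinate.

v 1.809 0.306 -1.136
v 2.408 0.608 -1.794
v 2.391 1.874 0.116
v 2.082 0.803 -1.886
v 1.708 0.911 -1.848
v 1.352 0.915 -1.687
v 1.075 0.814 -1.431
v 0.924 0.624 -1.124
v 0.927 0.38 -0.819
v 1.082 0.123 -0.569
v 1.362 -0.103 -0.417
v 1.72 -0.258 -0.389
v 2.093 -0.315 -0.49
v 2.417 -0.266 -0.704
v 2.636 -0.117 -0.991
v 2.711 0.105 -1.304
v 2.631 0.361 -1.588
v 0.591 0.687 3.62
v 0.894 0.425 2.998
v 1.729 0.433 4.28
v 0.982 0.921 3.037
v 0.887 1.309 3.349
v 0.653 1.405 3.788
v 0.391 1.165 4.148
v 0.222 0.701 4.261
v 0.226 0.231 4.074
v 0.4 -0.026 3.675
v 0.664 0.05 3.25
v -3.701 1.842 2.382
v -2.979 2.77 2.058
v -2.121 0.67 2.542
v -1.399 1.598 2.218
v -1.967 1.615 3.297
v -2.943 2.339 3.199
v -2.157 1.101 1.401
v -3.133 1.825 1.303
v -2.025 2.312 1.452
v -1.907 2.63 2.624
v -3.193 0.81 1.976
v -3.075 1.128 3.148
v -4.49 2.374 -2.029
v -3.993 2.574 -2.862
v -2.93 2.406 -1.091
v -4.157 3.106 -2.607
v -4.448 3.358 -2.131
v -4.755 3.234 -1.617
v -4.961 2.782 -1.26
v -4.987 2.174 -1.197
v -4.822 1.642 -1.451
v -4.531 1.39 -1.927
v -4.224 1.514 -2.441
v -4.018 1.966 -2.798
f 2 1 4
f 2 4 3
f 4 1 5
f 4 5 3
f 5 1 6
f 5 6 3
f 6 1 7
f 6 7 3
f 7 1 8
f 7 8 3
f 8 1 9
f 8 9 3
f 9 1 10
f 9 10 3
f 10 1 11
f 10 11 3
f 11 1 12
f 11 12 3
f 12 1 13
f 12 13 3
f 13 1 14
f 13 14 3
f 14 1 15
f 14 15 3
f 15 1 16
f 15 16 3
f 16 1 17
f 16 17 3
f 17 1 2
f 17 2 3
f 19 18 21
f 19 21 20
f 21 18 22
f 21 22 20
f 22 18 23
f 22 23 20
f 23 18 24
f 23 24 20
f 24 18 25
f 24 25 20
f 25 18 26
f 25 26 20
f 26 18 27
f 26 27 20
f 27 18 28
f 27 28 20
f 28 18 19
f 28 19 20
f 29 40 34
f 29 34 30
f 29 30 36
f 29 36 39
f 29 39 40
f 30 34 38
f 34 40 33
f 40 39 31
f 39 36 35
f 36 30 37
f 32 38 33
f 32 33 31
f 32 31 35
f 32 35 37
f 32 37 38
f 33 38 34
f 31 33 40
f 35 31 39
f 37 35 36
f 38 37 30
f 42 41 44
f 42 44 43
f 44 41 45
f 44 45 43
f 45 41 46
f 45 46 43
f 46 41 47
f 46 47 43
f 47 41 48
f 47 48 43
f 48 41 49
f 48 49 43
f 49 41 50
f 49 50 43
f 50 41 51
f 50 51 43
f 51 41 52
f 51 52 43
f 52 41 42
f 52 42 43



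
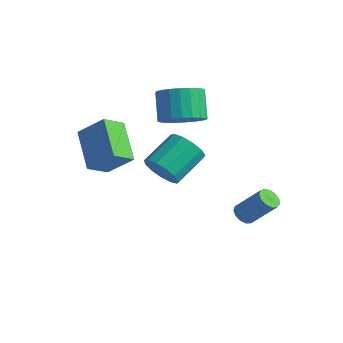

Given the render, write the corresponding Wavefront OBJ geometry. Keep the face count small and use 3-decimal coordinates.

v -2.765 -3.531 0.556
v -2.929 -4.586 1.205
v -4.316 -2.56 1.74
v -4.48 -3.616 2.39
v -1.64 -3.044 1.63
v -1.804 -4.1 2.28
v -3.191 -2.074 2.815
v -3.355 -3.129 3.464
v 1.046 1.024 -2.66
v 1.39 1.307 -3.031
v 2.479 1.738 -1.691
v 2.134 1.456 -1.32
v 1.172 1.525 -2.924
v 2.261 1.957 -1.583
v 0.913 1.584 -2.733
v 2.002 2.016 -1.393
v 0.697 1.466 -2.519
v 1.786 1.897 -1.178
v 0.591 1.207 -2.35
v 1.68 1.638 -1.009
v 0.63 0.89 -2.279
v 1.718 1.321 -0.939
v 0.8 0.616 -2.329
v 1.889 1.047 -0.989
v 1.049 0.472 -2.485
v 2.138 0.903 -1.144
v 1.296 0.503 -2.696
v 2.385 0.934 -1.356
v 1.464 0.699 -2.896
v 2.553 1.131 -1.555
v 1.499 0.999 -3.021
v 2.588 1.43 -1.68
v -2.258 -0.734 -0.525
v -1.603 -1.105 0.103
v -1.548 0.563 1.032
v -2.202 0.934 0.405
v -1.313 -0.884 -0.311
v -1.257 0.784 0.618
v -1.323 -0.615 -0.794
v -1.267 1.053 0.135
v -1.63 -0.384 -1.19
v -1.574 1.284 -0.261
v -2.136 -0.264 -1.376
v -2.08 1.404 -0.447
v -2.681 -0.293 -1.291
v -2.625 1.375 -0.362
v -3.091 -0.462 -0.963
v -3.036 1.206 -0.034
v -3.237 -0.718 -0.495
v -3.182 0.95 0.434
v -3.072 -0.978 -0.037
v -3.017 0.69 0.892
v -2.649 -1.161 0.266
v -2.593 0.507 1.195
v -2.101 -1.209 0.318
v -2.045 0.459 1.247
v -2.191 0.561 2.238
v -1.613 -0.088 2.911
v -2.37 0.569 4.196
v -2.949 1.219 3.522
v -1.344 0.281 2.881
v -2.102 0.938 4.166
v -1.222 0.698 2.739
v -1.98 1.356 4.024
v -1.267 1.092 2.511
v -2.025 1.75 3.796
v -1.472 1.394 2.236
v -2.23 2.051 3.52
v -1.802 1.552 1.96
v -2.56 2.209 3.245
v -2.199 1.539 1.733
v -2.957 2.196 3.018
v -2.594 1.356 1.593
v -3.352 2.014 2.878
v -2.92 1.037 1.565
v -3.678 1.694 2.849
v -3.12 0.635 1.652
v -3.877 1.292 2.937
v -3.159 0.22 1.841
v -3.917 0.877 3.126
v -3.031 -0.136 2.099
v -3.789 0.522 3.384
v -2.757 -0.371 2.381
v -3.515 0.286 3.665
v -2.386 -0.445 2.637
v -3.144 0.213 3.922
v -1.981 -0.345 2.825
v -2.739 0.313 4.11
f 2 4 1
f 5 2 1
f 1 4 3
f 3 5 1
f 2 8 4
f 6 2 5
f 6 8 2
f 4 8 3
f 7 5 3
f 3 8 7
f 7 6 5
f 8 6 7
f 10 9 13
f 10 13 11
f 11 13 14
f 11 14 12
f 13 9 15
f 13 15 14
f 14 15 16
f 14 16 12
f 15 9 17
f 15 17 16
f 16 17 18
f 16 18 12
f 17 9 19
f 17 19 18
f 18 19 20
f 18 20 12
f 19 9 21
f 19 21 20
f 20 21 22
f 20 22 12
f 21 9 23
f 21 23 22
f 22 23 24
f 22 24 12
f 23 9 25
f 23 25 24
f 24 25 26
f 24 26 12
f 25 9 27
f 25 27 26
f 26 27 28
f 26 28 12
f 27 9 29
f 27 29 28
f 28 29 30
f 28 30 12
f 29 9 31
f 29 31 30
f 30 31 32
f 30 32 12
f 31 9 10
f 31 10 32
f 32 10 11
f 32 11 12
f 34 33 37
f 34 37 35
f 35 37 38
f 35 38 36
f 37 33 39
f 37 39 38
f 38 39 40
f 38 40 36
f 39 33 41
f 39 41 40
f 40 41 42
f 40 42 36
f 41 33 43
f 41 43 42
f 42 43 44
f 42 44 36
f 43 33 45
f 43 45 44
f 44 45 46
f 44 46 36
f 45 33 47
f 45 47 46
f 46 47 48
f 46 48 36
f 47 33 49
f 47 49 48
f 48 49 50
f 48 50 36
f 49 33 51
f 49 51 50
f 50 51 52
f 50 52 36
f 51 33 53
f 51 53 52
f 52 53 54
f 52 54 36
f 53 33 55
f 53 55 54
f 54 55 56
f 54 56 36
f 55 33 34
f 55 34 56
f 56 34 35
f 56 35 36
f 58 57 61
f 58 61 59
f 59 61 62
f 59 62 60
f 61 57 63
f 61 63 62
f 62 63 64
f 62 64 60
f 63 57 65
f 63 65 64
f 64 65 66
f 64 66 60
f 65 57 67
f 65 67 66
f 66 67 68
f 66 68 60
f 67 57 69
f 67 69 68
f 68 69 70
f 68 70 60
f 69 57 71
f 69 71 70
f 70 71 72
f 70 72 60
f 71 57 73
f 71 73 72
f 72 73 74
f 72 74 60
f 73 57 75
f 73 75 74
f 74 75 76
f 74 76 60
f 75 57 77
f 75 77 76
f 76 77 78
f 76 78 60
f 77 57 79
f 77 79 78
f 78 79 80
f 78 80 60
f 79 57 81
f 79 81 80
f 80 81 82
f 80 82 60
f 81 57 83
f 81 83 82
f 82 83 84
f 82 84 60
f 83 57 85
f 83 85 84
f 84 85 86
f 84 86 60
f 85 57 87
f 85 87 86
f 86 87 88
f 86 88 60
f 87 57 58
f 87 58 88
f 88 58 59
f 88 59 60



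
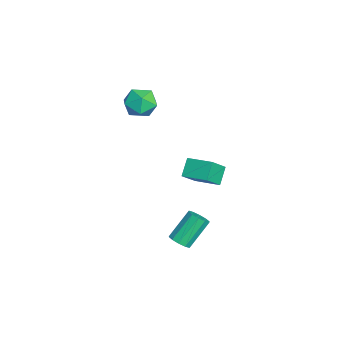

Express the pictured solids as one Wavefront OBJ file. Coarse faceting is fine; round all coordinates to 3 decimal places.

v -0.446 1.067 2.725
v 0.132 0.642 3.292
v -1.572 0.738 3.628
v -0.994 0.313 4.195
v -0.96 1.223 4.105
v -0.264 1.426 3.547
v -1.176 -0.046 3.373
v -0.48 0.157 2.815
v -0.319 -0.046 3.692
v -0.185 0.738 4.144
v -1.255 0.642 2.776
v -1.121 1.426 3.228
v 1.379 3.047 -0.538
v 2.06 2.381 0.361
v 0.717 3.352 0.19
v 1.398 2.686 1.089
v 2.122 4.114 -0.309
v 2.803 3.448 0.59
v 1.46 4.419 0.419
v 2.141 3.753 1.318
v 3.553 2.175 -3.031
v 4.045 2.103 -2.732
v 3.439 3.032 -1.51
v 2.947 3.105 -1.809
v 4.081 2.395 -2.936
v 3.476 3.325 -1.715
v 3.916 2.604 -3.177
v 3.31 3.533 -1.955
v 3.612 2.648 -3.361
v 3.006 3.578 -2.14
v 3.285 2.512 -3.42
v 2.68 3.442 -2.198
v 3.061 2.248 -3.33
v 2.455 3.177 -2.108
v 3.024 1.955 -3.125
v 2.419 2.885 -1.904
v 3.19 1.747 -2.885
v 2.584 2.676 -1.663
v 3.494 1.702 -2.7
v 2.888 2.632 -1.479
v 3.82 1.838 -2.642
v 3.215 2.768 -1.42
f 1 12 6
f 1 6 2
f 1 2 8
f 1 8 11
f 1 11 12
f 2 6 10
f 6 12 5
f 12 11 3
f 11 8 7
f 8 2 9
f 4 10 5
f 4 5 3
f 4 3 7
f 4 7 9
f 4 9 10
f 5 10 6
f 3 5 12
f 7 3 11
f 9 7 8
f 10 9 2
f 14 16 13
f 17 14 13
f 13 16 15
f 15 17 13
f 14 20 16
f 18 14 17
f 18 20 14
f 16 20 15
f 19 17 15
f 15 20 19
f 19 18 17
f 20 18 19
f 22 21 25
f 22 25 23
f 23 25 26
f 23 26 24
f 25 21 27
f 25 27 26
f 26 27 28
f 26 28 24
f 27 21 29
f 27 29 28
f 28 29 30
f 28 30 24
f 29 21 31
f 29 31 30
f 30 31 32
f 30 32 24
f 31 21 33
f 31 33 32
f 32 33 34
f 32 34 24
f 33 21 35
f 33 35 34
f 34 35 36
f 34 36 24
f 35 21 37
f 35 37 36
f 36 37 38
f 36 38 24
f 37 21 39
f 37 39 38
f 38 39 40
f 38 40 24
f 39 21 41
f 39 41 40
f 40 41 42
f 40 42 24
f 41 21 22
f 41 22 42
f 42 22 23
f 42 23 24



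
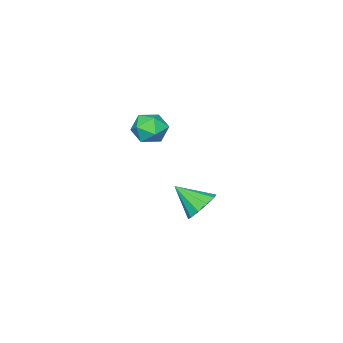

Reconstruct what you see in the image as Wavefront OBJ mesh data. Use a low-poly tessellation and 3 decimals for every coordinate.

v 0.386 -1.414 -3.024
v 1.115 -1.736 -3.677
v 0.774 -2.866 -1.876
v 1.385 -1.336 -3.262
v 1.274 -0.966 -2.756
v 0.824 -0.767 -2.353
v 0.206 -0.815 -2.205
v -0.342 -1.093 -2.37
v -0.613 -1.493 -2.785
v -0.502 -1.863 -3.291
v -0.052 -2.062 -3.695
v 0.566 -2.013 -3.842
v 2.28 -2.397 3.049
v 3.086 -1.873 2.743
v 3.194 -3.147 4.177
v 4 -2.623 3.871
v 3.243 -2.152 4.345
v 2.679 -1.69 3.648
v 3.601 -3.33 3.272
v 3.037 -2.868 2.575
v 3.903 -2.45 2.881
v 3.682 -1.722 3.544
v 2.598 -3.298 3.376
v 2.377 -2.57 4.039
f 2 1 4
f 2 4 3
f 4 1 5
f 4 5 3
f 5 1 6
f 5 6 3
f 6 1 7
f 6 7 3
f 7 1 8
f 7 8 3
f 8 1 9
f 8 9 3
f 9 1 10
f 9 10 3
f 10 1 11
f 10 11 3
f 11 1 12
f 11 12 3
f 12 1 2
f 12 2 3
f 13 24 18
f 13 18 14
f 13 14 20
f 13 20 23
f 13 23 24
f 14 18 22
f 18 24 17
f 24 23 15
f 23 20 19
f 20 14 21
f 16 22 17
f 16 17 15
f 16 15 19
f 16 19 21
f 16 21 22
f 17 22 18
f 15 17 24
f 19 15 23
f 21 19 20
f 22 21 14



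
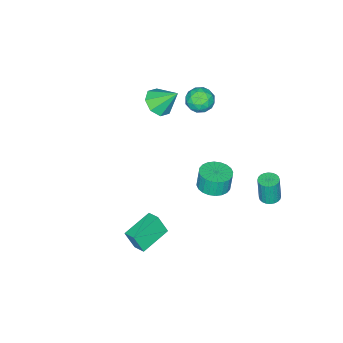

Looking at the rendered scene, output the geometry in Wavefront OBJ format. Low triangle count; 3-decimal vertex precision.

v -3.913 3.779 -3.193
v -3.306 3.947 -3.198
v -3.259 3.829 -1.512
v -3.867 3.661 -1.507
v -3.416 4.166 -3.179
v -3.37 4.048 -1.494
v -3.602 4.326 -3.163
v -3.556 4.208 -1.478
v -3.836 4.403 -3.151
v -3.789 4.285 -1.466
v -4.081 4.385 -3.145
v -4.034 4.266 -1.46
v -4.3 4.274 -3.147
v -4.253 4.156 -1.462
v -4.461 4.089 -3.156
v -4.414 3.97 -1.47
v -4.538 3.856 -3.17
v -4.492 3.737 -1.485
v -4.521 3.611 -3.188
v -4.474 3.493 -1.502
v -4.41 3.392 -3.206
v -4.364 3.274 -1.521
v -4.224 3.232 -3.222
v -4.178 3.114 -1.537
v -3.991 3.155 -3.234
v -3.944 3.037 -1.549
v -3.746 3.174 -3.24
v -3.699 3.055 -1.555
v -3.527 3.284 -3.238
v -3.48 3.166 -1.553
v -3.366 3.47 -3.23
v -3.319 3.351 -1.544
v -3.288 3.703 -3.215
v -3.242 3.584 -1.53
v -2.863 -3.58 1.985
v -1.888 -3.387 2.099
v -3.237 -2.46 3.275
v -2.223 -2.918 1.595
v -2.932 -2.837 1.319
v -3.601 -3.192 1.433
v -3.837 -3.774 1.87
v -3.503 -4.243 2.374
v -2.794 -4.324 2.65
v -2.125 -3.969 2.536
v 1.252 3.649 2.465
v 2.112 3.991 2.561
v 1.967 4.033 3.711
v 1.108 3.691 3.615
v 1.918 4.296 2.525
v 1.773 4.338 3.675
v 1.623 4.502 2.48
v 1.478 4.544 3.63
v 1.271 4.578 2.433
v 1.126 4.62 3.583
v 0.916 4.513 2.391
v 0.772 4.555 3.541
v 0.613 4.316 2.36
v 0.468 4.358 3.51
v 0.407 4.018 2.345
v 0.262 4.06 3.495
v 0.33 3.663 2.348
v 0.185 3.706 3.498
v 0.393 3.307 2.369
v 0.248 3.349 3.519
v 0.587 3.002 2.405
v 0.442 3.044 3.555
v 0.882 2.796 2.45
v 0.737 2.838 3.6
v 1.234 2.72 2.497
v 1.089 2.762 3.647
v 1.588 2.785 2.539
v 1.444 2.827 3.689
v 1.892 2.982 2.57
v 1.747 3.024 3.72
v 2.098 3.28 2.585
v 1.953 3.322 3.735
v 2.175 3.634 2.582
v 2.03 3.677 3.732
v 2.576 0.881 -2.38
v 2.808 0.374 -1.195
v 2.736 1.669 -2.075
v 2.969 1.162 -0.889
v 4.431 0.678 -2.831
v 4.664 0.171 -1.645
v 4.592 1.466 -2.525
v 4.824 0.959 -1.34
v -3.857 -0.433 3.723
v -3.123 0.087 3.628
v -3.017 -1.527 4.212
v -2.283 -1.007 4.117
v -2.893 -0.815 4.756
v -3.412 -0.139 4.454
v -2.728 -1.301 3.386
v -3.247 -0.625 3.084
v -2.425 -0.449 3.419
v -2.528 -0.149 4.266
v -3.612 -1.291 3.574
v -3.715 -0.991 4.421
v -3.564 -0.077 3.632
v -2.576 -1.363 4.208
v -2.935 -1.25 4.583
v -2.504 -0.944 4.527
v -3.734 -0.21 4.118
v -3.302 0.096 4.062
v -3.167 -0.435 4.725
v -2.838 -1.536 3.778
v -2.406 -1.23 3.722
v -3.636 -0.496 3.313
v -3.205 -0.19 3.257
v -2.973 -1.005 3.115
v -2.722 -0.086 3.454
v -2.229 -0.729 3.741
v -2.49 -0.902 3.312
v -2.795 -0.505 3.134
v -2.783 0.09 3.951
v -2.289 -0.553 4.239
v -2.648 -0.44 4.615
v -2.953 -0.043 4.437
v -2.373 -0.225 3.829
v -3.851 -0.887 3.601
v -3.357 -1.53 3.889
v -3.187 -1.397 3.403
v -3.492 -1 3.225
v -3.911 -0.711 4.099
v -3.418 -1.354 4.386
v -3.345 -0.935 4.706
v -3.65 -0.538 4.528
v -3.767 -1.215 4.011
f 2 1 5
f 2 5 3
f 3 5 6
f 3 6 4
f 5 1 7
f 5 7 6
f 6 7 8
f 6 8 4
f 7 1 9
f 7 9 8
f 8 9 10
f 8 10 4
f 9 1 11
f 9 11 10
f 10 11 12
f 10 12 4
f 11 1 13
f 11 13 12
f 12 13 14
f 12 14 4
f 13 1 15
f 13 15 14
f 14 15 16
f 14 16 4
f 15 1 17
f 15 17 16
f 16 17 18
f 16 18 4
f 17 1 19
f 17 19 18
f 18 19 20
f 18 20 4
f 19 1 21
f 19 21 20
f 20 21 22
f 20 22 4
f 21 1 23
f 21 23 22
f 22 23 24
f 22 24 4
f 23 1 25
f 23 25 24
f 24 25 26
f 24 26 4
f 25 1 27
f 25 27 26
f 26 27 28
f 26 28 4
f 27 1 29
f 27 29 28
f 28 29 30
f 28 30 4
f 29 1 31
f 29 31 30
f 30 31 32
f 30 32 4
f 31 1 33
f 31 33 32
f 32 33 34
f 32 34 4
f 33 1 2
f 33 2 34
f 34 2 3
f 34 3 4
f 36 35 38
f 36 38 37
f 38 35 39
f 38 39 37
f 39 35 40
f 39 40 37
f 40 35 41
f 40 41 37
f 41 35 42
f 41 42 37
f 42 35 43
f 42 43 37
f 43 35 44
f 43 44 37
f 44 35 36
f 44 36 37
f 46 45 49
f 46 49 47
f 47 49 50
f 47 50 48
f 49 45 51
f 49 51 50
f 50 51 52
f 50 52 48
f 51 45 53
f 51 53 52
f 52 53 54
f 52 54 48
f 53 45 55
f 53 55 54
f 54 55 56
f 54 56 48
f 55 45 57
f 55 57 56
f 56 57 58
f 56 58 48
f 57 45 59
f 57 59 58
f 58 59 60
f 58 60 48
f 59 45 61
f 59 61 60
f 60 61 62
f 60 62 48
f 61 45 63
f 61 63 62
f 62 63 64
f 62 64 48
f 63 45 65
f 63 65 64
f 64 65 66
f 64 66 48
f 65 45 67
f 65 67 66
f 66 67 68
f 66 68 48
f 67 45 69
f 67 69 68
f 68 69 70
f 68 70 48
f 69 45 71
f 69 71 70
f 70 71 72
f 70 72 48
f 71 45 73
f 71 73 72
f 72 73 74
f 72 74 48
f 73 45 75
f 73 75 74
f 74 75 76
f 74 76 48
f 75 45 77
f 75 77 76
f 76 77 78
f 76 78 48
f 77 45 46
f 77 46 78
f 78 46 47
f 78 47 48
f 80 82 79
f 83 80 79
f 79 82 81
f 81 83 79
f 80 86 82
f 84 80 83
f 84 86 80
f 82 86 81
f 85 83 81
f 81 86 85
f 85 84 83
f 86 84 85
f 87 124 103
f 124 98 127
f 103 127 92
f 124 127 103
f 87 103 99
f 103 92 104
f 99 104 88
f 103 104 99
f 87 99 108
f 99 88 109
f 108 109 94
f 99 109 108
f 87 108 120
f 108 94 123
f 120 123 97
f 108 123 120
f 87 120 124
f 120 97 128
f 124 128 98
f 120 128 124
f 88 104 115
f 104 92 118
f 115 118 96
f 104 118 115
f 92 127 105
f 127 98 126
f 105 126 91
f 127 126 105
f 98 128 125
f 128 97 121
f 125 121 89
f 128 121 125
f 97 123 122
f 123 94 110
f 122 110 93
f 123 110 122
f 94 109 114
f 109 88 111
f 114 111 95
f 109 111 114
f 90 116 102
f 116 96 117
f 102 117 91
f 116 117 102
f 90 102 100
f 102 91 101
f 100 101 89
f 102 101 100
f 90 100 107
f 100 89 106
f 107 106 93
f 100 106 107
f 90 107 112
f 107 93 113
f 112 113 95
f 107 113 112
f 90 112 116
f 112 95 119
f 116 119 96
f 112 119 116
f 91 117 105
f 117 96 118
f 105 118 92
f 117 118 105
f 89 101 125
f 101 91 126
f 125 126 98
f 101 126 125
f 93 106 122
f 106 89 121
f 122 121 97
f 106 121 122
f 95 113 114
f 113 93 110
f 114 110 94
f 113 110 114
f 96 119 115
f 119 95 111
f 115 111 88
f 119 111 115



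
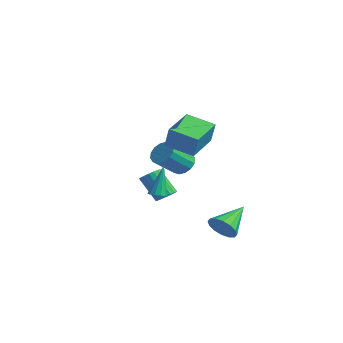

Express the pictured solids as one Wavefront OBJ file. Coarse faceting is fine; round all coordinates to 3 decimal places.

v -2.177 0.773 -0.672
v -1.615 1.211 -0.156
v -1.52 -0.356 1.068
v -2.083 -0.793 0.552
v -2.028 1.313 0.007
v -1.933 -0.253 1.231
v -2.481 1.27 -0.013
v -2.387 -0.296 1.212
v -2.853 1.095 -0.209
v -2.758 -0.471 1.016
v -3.043 0.833 -0.529
v -2.949 -0.733 0.695
v -3.002 0.555 -0.888
v -2.908 -1.011 0.337
v -2.74 0.336 -1.188
v -2.645 -1.231 0.036
v -2.327 0.233 -1.351
v -2.232 -1.333 -0.127
v -1.873 0.276 -1.332
v -1.779 -1.29 -0.107
v -1.502 0.451 -1.136
v -1.407 -1.115 0.089
v -1.311 0.713 -0.815
v -1.217 -0.853 0.409
v -1.352 0.991 -0.457
v -1.258 -0.575 0.768
v 0.488 -2.813 -1.604
v 0.796 -2.355 -1.702
v 0.152 -2.147 0.444
v 0.467 -2.281 -1.78
v 0.146 -2.411 -1.791
v -0.044 -2.694 -1.73
v -0.031 -3.022 -1.622
v 0.181 -3.27 -1.506
v 0.51 -3.344 -1.428
v 0.831 -3.214 -1.418
v 1.021 -2.932 -1.478
v 1.007 -2.603 -1.587
v -3.386 0.389 -3.614
v -2.994 0.848 -3.203
v -4.121 0.41 -1.636
v -4.514 -0.049 -2.046
v -3.23 1.038 -3.32
v -4.357 0.601 -1.752
v -3.497 1.101 -3.494
v -4.624 0.663 -1.927
v -3.742 1.022 -3.693
v -4.869 0.584 -2.125
v -3.916 0.818 -3.875
v -5.044 0.38 -2.307
v -3.986 0.529 -4.006
v -5.113 0.091 -2.438
v -3.937 0.212 -4.059
v -5.064 -0.226 -2.492
v -3.779 -0.07 -4.024
v -4.906 -0.508 -2.457
v -3.543 -0.261 -3.908
v -4.67 -0.698 -2.34
v -3.276 -0.323 -3.733
v -4.403 -0.761 -2.166
v -3.031 -0.244 -3.535
v -4.158 -0.682 -1.967
v -2.856 -0.04 -3.353
v -3.984 -0.478 -1.785
v -2.787 0.249 -3.222
v -3.914 -0.189 -1.654
v -2.836 0.566 -3.168
v -3.963 0.128 -1.601
v 1.401 -2.922 2.5
v 2.022 -3.046 3.915
v 0.468 -1.106 3.069
v 1.088 -1.23 4.484
v 2.872 -1.99 1.936
v 3.492 -2.114 3.351
v 1.938 -0.174 2.505
v 2.559 -0.298 3.92
v 3.49 -0.456 -3.716
v 3.932 0.078 -4.409
v 2.99 1.376 -2.624
v 3.45 0.038 -4.562
v 2.978 -0.134 -4.488
v 2.644 -0.393 -4.208
v 2.536 -0.668 -3.796
v 2.684 -0.887 -3.362
v 3.047 -0.989 -3.024
v 3.529 -0.949 -2.871
v 4.001 -0.777 -2.944
v 4.335 -0.518 -3.225
v 4.443 -0.243 -3.637
v 4.295 -0.025 -4.07
f 2 1 5
f 2 5 3
f 3 5 6
f 3 6 4
f 5 1 7
f 5 7 6
f 6 7 8
f 6 8 4
f 7 1 9
f 7 9 8
f 8 9 10
f 8 10 4
f 9 1 11
f 9 11 10
f 10 11 12
f 10 12 4
f 11 1 13
f 11 13 12
f 12 13 14
f 12 14 4
f 13 1 15
f 13 15 14
f 14 15 16
f 14 16 4
f 15 1 17
f 15 17 16
f 16 17 18
f 16 18 4
f 17 1 19
f 17 19 18
f 18 19 20
f 18 20 4
f 19 1 21
f 19 21 20
f 20 21 22
f 20 22 4
f 21 1 23
f 21 23 22
f 22 23 24
f 22 24 4
f 23 1 25
f 23 25 24
f 24 25 26
f 24 26 4
f 25 1 2
f 25 2 26
f 26 2 3
f 26 3 4
f 28 27 30
f 28 30 29
f 30 27 31
f 30 31 29
f 31 27 32
f 31 32 29
f 32 27 33
f 32 33 29
f 33 27 34
f 33 34 29
f 34 27 35
f 34 35 29
f 35 27 36
f 35 36 29
f 36 27 37
f 36 37 29
f 37 27 38
f 37 38 29
f 38 27 28
f 38 28 29
f 40 39 43
f 40 43 41
f 41 43 44
f 41 44 42
f 43 39 45
f 43 45 44
f 44 45 46
f 44 46 42
f 45 39 47
f 45 47 46
f 46 47 48
f 46 48 42
f 47 39 49
f 47 49 48
f 48 49 50
f 48 50 42
f 49 39 51
f 49 51 50
f 50 51 52
f 50 52 42
f 51 39 53
f 51 53 52
f 52 53 54
f 52 54 42
f 53 39 55
f 53 55 54
f 54 55 56
f 54 56 42
f 55 39 57
f 55 57 56
f 56 57 58
f 56 58 42
f 57 39 59
f 57 59 58
f 58 59 60
f 58 60 42
f 59 39 61
f 59 61 60
f 60 61 62
f 60 62 42
f 61 39 63
f 61 63 62
f 62 63 64
f 62 64 42
f 63 39 65
f 63 65 64
f 64 65 66
f 64 66 42
f 65 39 67
f 65 67 66
f 66 67 68
f 66 68 42
f 67 39 40
f 67 40 68
f 68 40 41
f 68 41 42
f 70 72 69
f 73 70 69
f 69 72 71
f 71 73 69
f 70 76 72
f 74 70 73
f 74 76 70
f 72 76 71
f 75 73 71
f 71 76 75
f 75 74 73
f 76 74 75
f 78 77 80
f 78 80 79
f 80 77 81
f 80 81 79
f 81 77 82
f 81 82 79
f 82 77 83
f 82 83 79
f 83 77 84
f 83 84 79
f 84 77 85
f 84 85 79
f 85 77 86
f 85 86 79
f 86 77 87
f 86 87 79
f 87 77 88
f 87 88 79
f 88 77 89
f 88 89 79
f 89 77 90
f 89 90 79
f 90 77 78
f 90 78 79



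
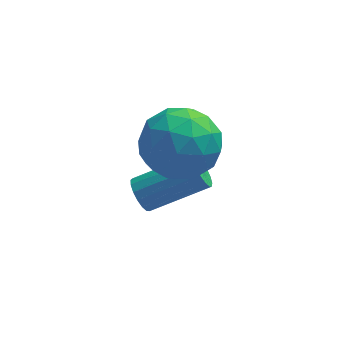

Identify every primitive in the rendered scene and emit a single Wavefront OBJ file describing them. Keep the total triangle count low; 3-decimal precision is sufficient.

v -2.391 -2.432 1.097
v -2.179 -2.28 0.647
v -0.638 -2.095 1.433
v -0.849 -2.248 1.883
v -2.257 -2.068 0.75
v -0.716 -1.883 1.537
v -2.366 -1.939 0.934
v -0.825 -1.755 1.72
v -2.481 -1.923 1.154
v -0.94 -1.739 1.941
v -2.575 -2.024 1.361
v -1.033 -1.84 2.148
v -2.626 -2.219 1.508
v -1.085 -2.034 2.295
v -2.624 -2.462 1.561
v -1.083 -2.277 2.347
v -2.568 -2.698 1.507
v -1.027 -2.514 2.293
v -2.471 -2.874 1.359
v -0.93 -2.689 2.146
v -2.357 -2.948 1.151
v -0.815 -2.764 1.938
v -2.249 -2.905 0.931
v -0.708 -2.72 1.717
v -2.174 -2.753 0.749
v -0.633 -2.568 1.535
v -2.149 -2.527 0.646
v -0.608 -2.343 1.433
v -1.262 -2.377 4.597
v -0.435 -2.809 4.026
v -2.405 -2.951 3.374
v -1.578 -3.383 2.803
v -1.865 -3.818 3.765
v -1.158 -3.463 4.52
v -1.682 -2.297 2.88
v -0.975 -1.942 3.635
v -0.694 -2.759 2.965
v -0.807 -3.699 3.512
v -2.033 -2.061 3.888
v -2.146 -3.001 4.435
v -0.748 -2.543 4.419
v -2.092 -3.217 2.981
v -2.26 -3.473 3.547
v -1.774 -3.727 3.211
v -1.173 -2.927 4.709
v -0.687 -3.181 4.374
v -1.527 -3.774 4.22
v -2.153 -2.579 3.026
v -1.667 -2.833 2.691
v -1.066 -2.033 4.189
v -0.58 -2.287 3.853
v -1.313 -1.986 3.18
v -0.415 -2.767 3.459
v -1.086 -3.105 2.741
v -1.147 -2.466 2.786
v -0.732 -2.258 3.23
v -0.481 -3.32 3.781
v -1.153 -3.657 3.062
v -1.321 -3.913 3.628
v -0.906 -3.704 4.072
v -0.633 -3.29 3.157
v -1.687 -2.103 4.338
v -2.359 -2.44 3.619
v -1.934 -2.056 3.328
v -1.519 -1.847 3.772
v -1.754 -2.655 4.659
v -2.425 -2.993 3.941
v -2.108 -3.502 4.17
v -1.693 -3.294 4.614
v -2.207 -2.47 4.243
f 2 1 5
f 2 5 3
f 3 5 6
f 3 6 4
f 5 1 7
f 5 7 6
f 6 7 8
f 6 8 4
f 7 1 9
f 7 9 8
f 8 9 10
f 8 10 4
f 9 1 11
f 9 11 10
f 10 11 12
f 10 12 4
f 11 1 13
f 11 13 12
f 12 13 14
f 12 14 4
f 13 1 15
f 13 15 14
f 14 15 16
f 14 16 4
f 15 1 17
f 15 17 16
f 16 17 18
f 16 18 4
f 17 1 19
f 17 19 18
f 18 19 20
f 18 20 4
f 19 1 21
f 19 21 20
f 20 21 22
f 20 22 4
f 21 1 23
f 21 23 22
f 22 23 24
f 22 24 4
f 23 1 25
f 23 25 24
f 24 25 26
f 24 26 4
f 25 1 27
f 25 27 26
f 26 27 28
f 26 28 4
f 27 1 2
f 27 2 28
f 28 2 3
f 28 3 4
f 29 66 45
f 66 40 69
f 45 69 34
f 66 69 45
f 29 45 41
f 45 34 46
f 41 46 30
f 45 46 41
f 29 41 50
f 41 30 51
f 50 51 36
f 41 51 50
f 29 50 62
f 50 36 65
f 62 65 39
f 50 65 62
f 29 62 66
f 62 39 70
f 66 70 40
f 62 70 66
f 30 46 57
f 46 34 60
f 57 60 38
f 46 60 57
f 34 69 47
f 69 40 68
f 47 68 33
f 69 68 47
f 40 70 67
f 70 39 63
f 67 63 31
f 70 63 67
f 39 65 64
f 65 36 52
f 64 52 35
f 65 52 64
f 36 51 56
f 51 30 53
f 56 53 37
f 51 53 56
f 32 58 44
f 58 38 59
f 44 59 33
f 58 59 44
f 32 44 42
f 44 33 43
f 42 43 31
f 44 43 42
f 32 42 49
f 42 31 48
f 49 48 35
f 42 48 49
f 32 49 54
f 49 35 55
f 54 55 37
f 49 55 54
f 32 54 58
f 54 37 61
f 58 61 38
f 54 61 58
f 33 59 47
f 59 38 60
f 47 60 34
f 59 60 47
f 31 43 67
f 43 33 68
f 67 68 40
f 43 68 67
f 35 48 64
f 48 31 63
f 64 63 39
f 48 63 64
f 37 55 56
f 55 35 52
f 56 52 36
f 55 52 56
f 38 61 57
f 61 37 53
f 57 53 30
f 61 53 57

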